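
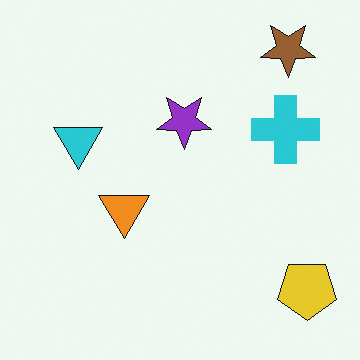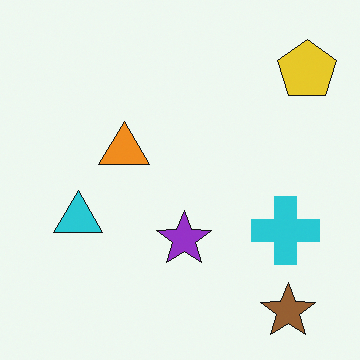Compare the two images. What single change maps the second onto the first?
The image was flipped vertically (top ↔ bottom).

The brown star is in the bottom-right of the second image and the top-right of the first — shapes on opposite sides of the horizontal midline have swapped in a mirror flip.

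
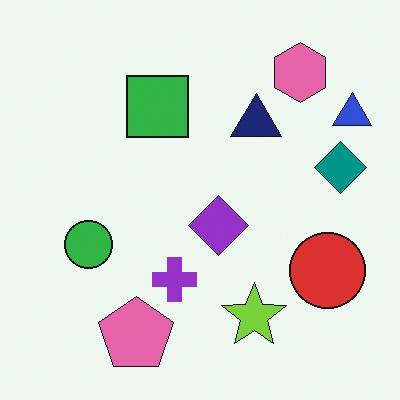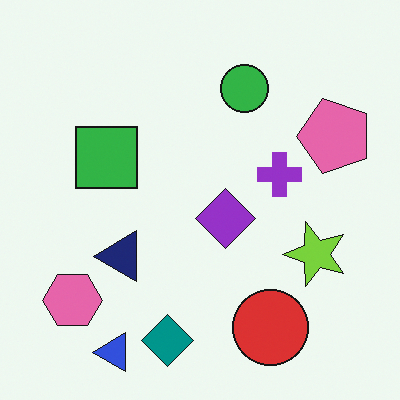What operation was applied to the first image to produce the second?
It was transposed (reflected across the top-left ↔ bottom-right diagonal).

Shapes have swapped their row and column positions — what was in the top-right is now in the bottom-left — a diagonal reflection.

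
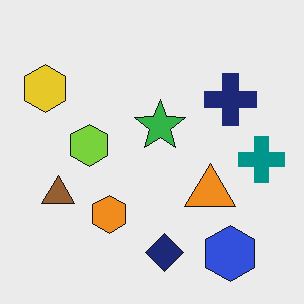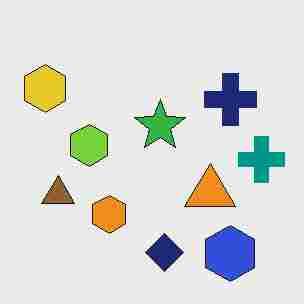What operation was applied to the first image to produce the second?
Heavily JPEG-compressed with obvious blocking artifacts.

Blocky 8×8 compression artifacts appear around shape edges and the flat background shows ringing — characteristic JPEG degradation.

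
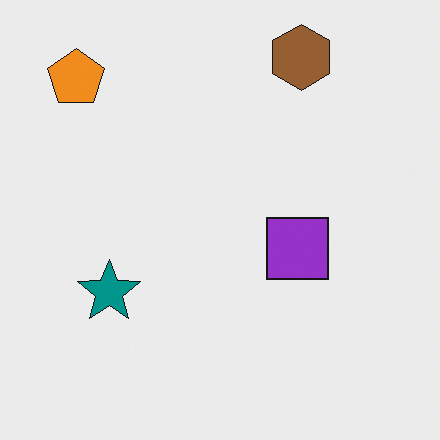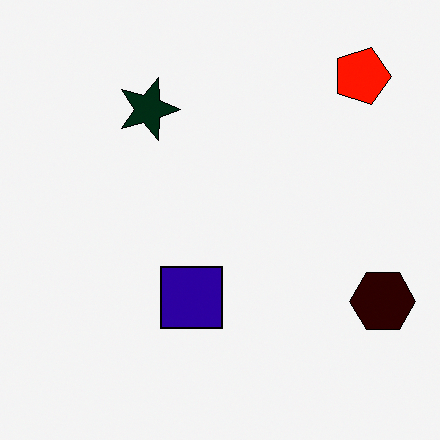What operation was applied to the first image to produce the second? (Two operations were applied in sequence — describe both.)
The transformation is: rotated 90° clockwise, then given much higher contrast.

The orange pentagon sits in the top-left of the first image and the top-right of the second — consistent with a whole-image 90° clockwise rotation. Tones are pushed away from mid-grey across the whole image — a global contrast change.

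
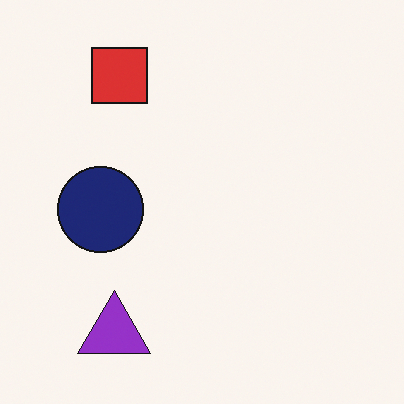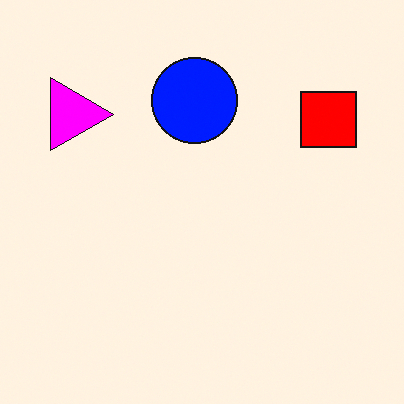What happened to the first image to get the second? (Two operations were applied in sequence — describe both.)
This is the original image heavily oversaturated, then rotated 90° clockwise.

All colors are more vivid — a global saturation change. The purple triangle sits in the bottom-left of the first image and the top-left of the second — consistent with a whole-image 90° clockwise rotation.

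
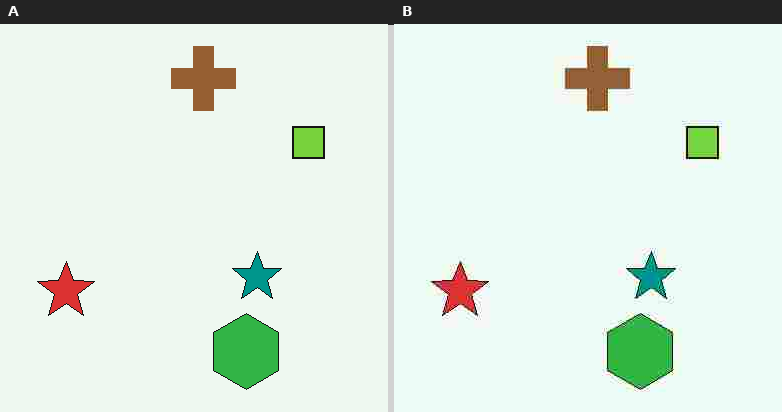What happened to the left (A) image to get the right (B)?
The right (B) image is the left (A) degraded with heavy JPEG compression.

Blocky 8×8 compression artifacts appear around shape edges and the flat background shows ringing — characteristic JPEG degradation.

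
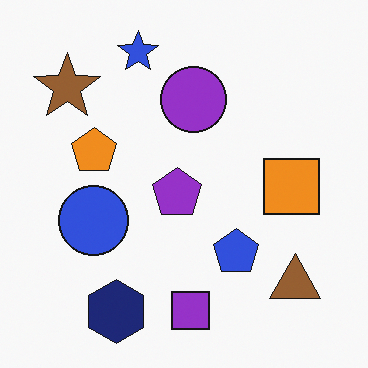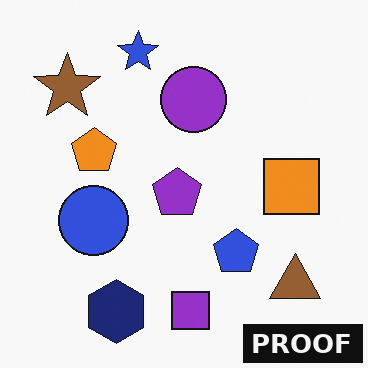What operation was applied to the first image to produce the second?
It was watermarked with the text "PROOF" in the lower-right corner.

A dark label reading "PROOF" appears in the lower-right corner.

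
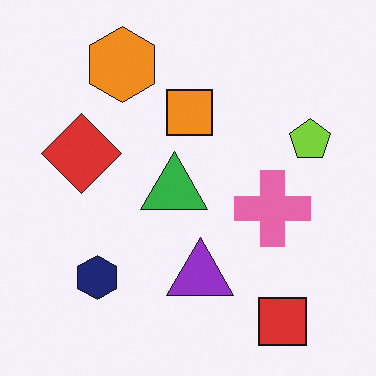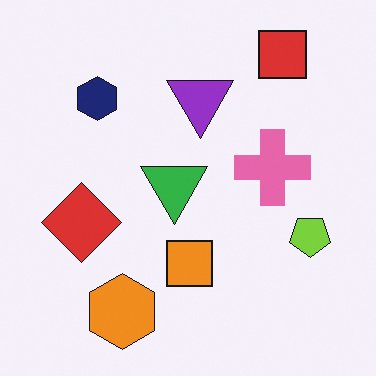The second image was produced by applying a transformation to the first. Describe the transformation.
This is the original image flipped vertically (top ↔ bottom).

The red square is in the bottom-right of the first image and the top-right of the second — shapes on opposite sides of the horizontal midline have swapped in a mirror flip.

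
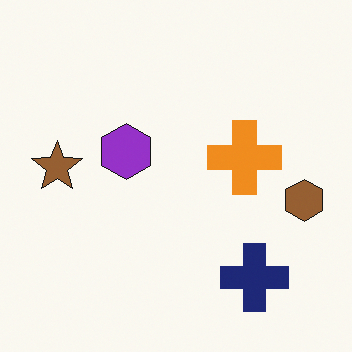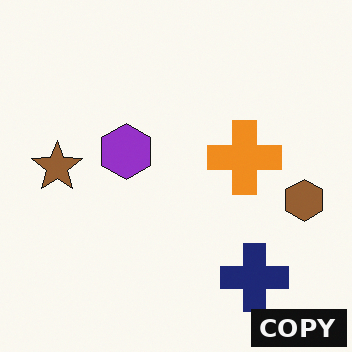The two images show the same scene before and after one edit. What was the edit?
It was watermarked with the text "COPY" in the lower-right corner.

A dark label reading "COPY" appears in the lower-right corner.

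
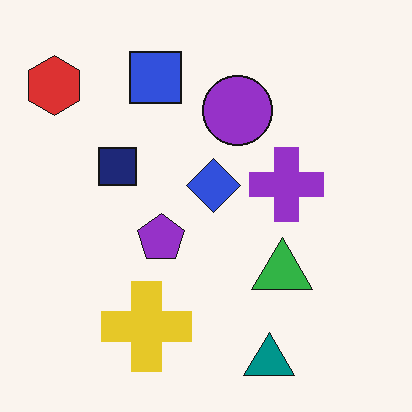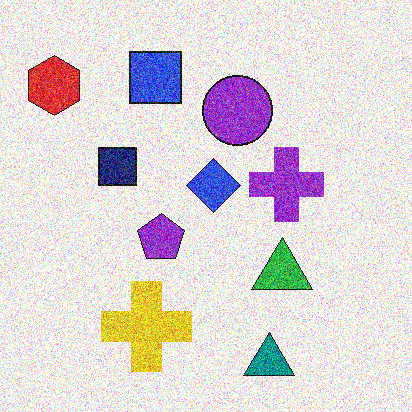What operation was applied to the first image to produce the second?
Degraded with a thick layer of grain.

Random speckle covers the whole image, including the flat background.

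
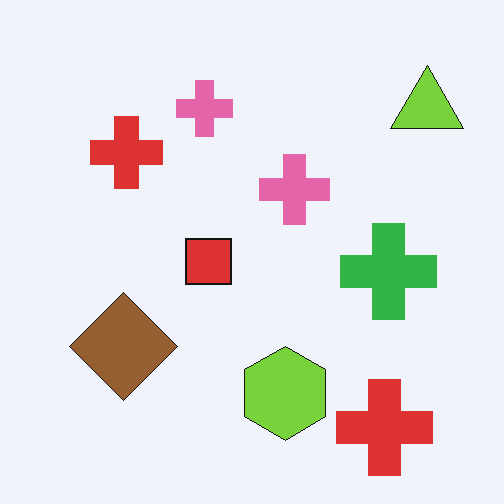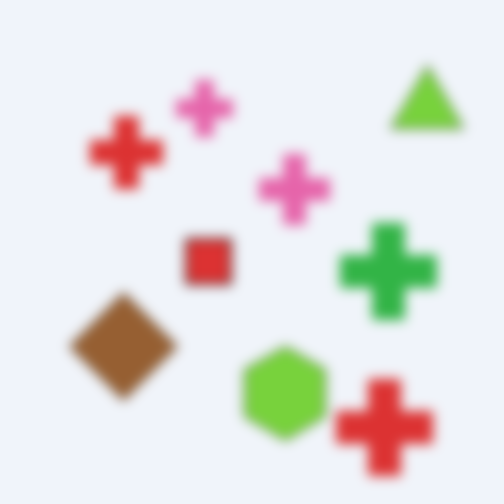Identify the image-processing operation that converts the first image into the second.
The second image is the first strongly gaussian-blurred.

Shape edges and outlines are uniformly softened across the whole image.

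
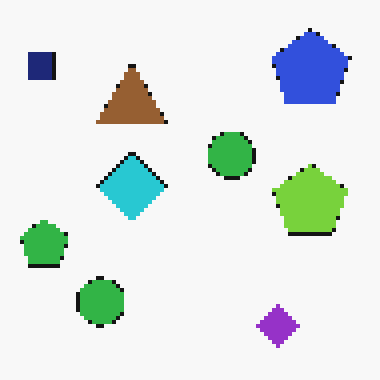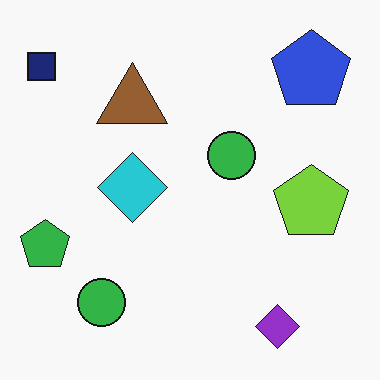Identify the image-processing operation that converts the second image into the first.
The first image is the second mildly pixelated.

Shapes are reduced to large square blocks; fine edges and outlines are lost — a downscale-then-upscale (mosaic) effect.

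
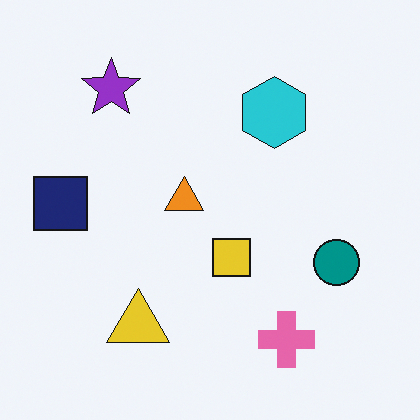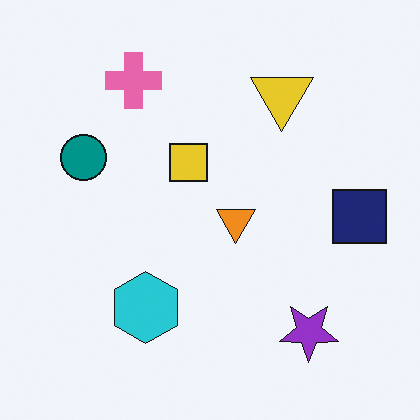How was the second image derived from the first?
The transformation is: rotated 180°.

The purple star sits in the top-left of the first image and the bottom-right of the second — consistent with a whole-image 180° rotation.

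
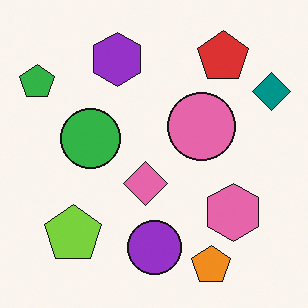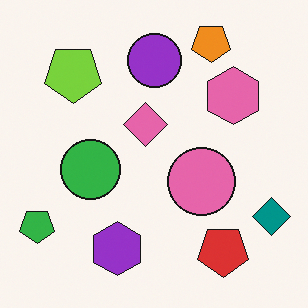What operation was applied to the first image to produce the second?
Flipped vertically (top ↔ bottom).

The orange pentagon is in the bottom-right of the first image and the top-right of the second — shapes on opposite sides of the horizontal midline have swapped in a mirror flip.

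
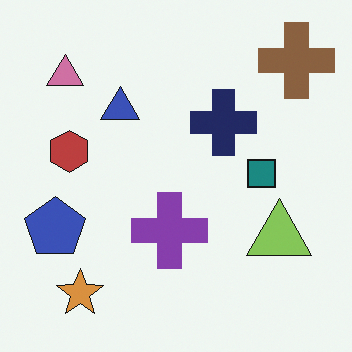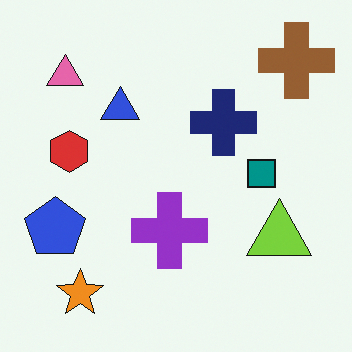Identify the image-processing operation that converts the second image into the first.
The transformation is: slightly desaturated.

All colors are more muted and greyish — a global saturation change.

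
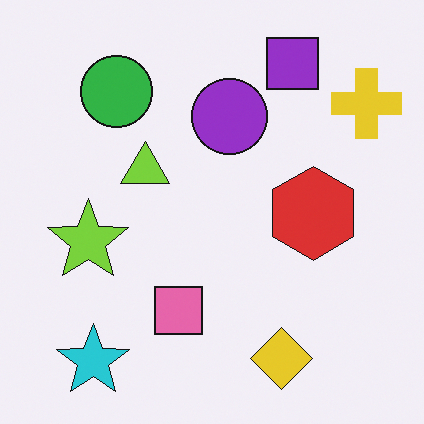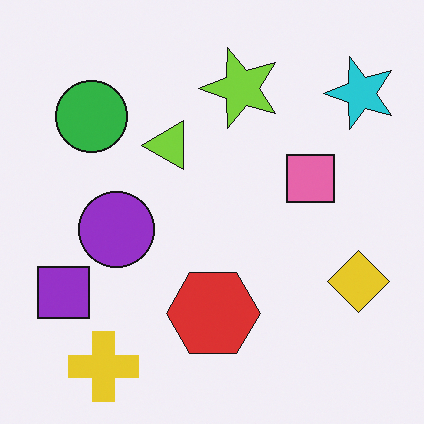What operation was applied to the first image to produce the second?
The image was transposed (reflected across the top-left ↔ bottom-right diagonal).

Shapes have swapped their row and column positions — what was in the top-right is now in the bottom-left — a diagonal reflection.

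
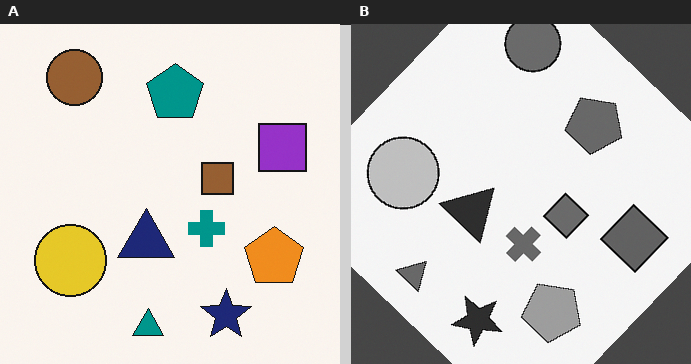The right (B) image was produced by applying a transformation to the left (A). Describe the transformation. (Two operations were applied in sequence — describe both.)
The transformation is: converted to grayscale, then rotated clockwise by a large amount — several tens of degrees.

All color is removed — every shape is now a shade of grey. Every shape is tilted by the same angle and the image corners show triangular fill wedges — a whole-image rotation by a non-right angle.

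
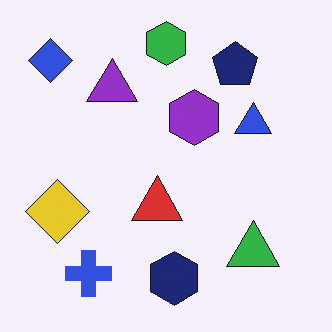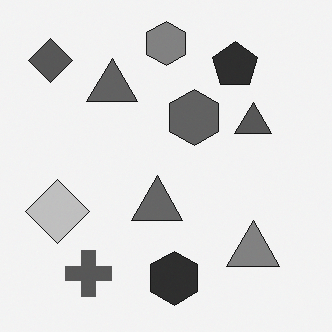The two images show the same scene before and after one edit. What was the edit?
The image was converted to grayscale.

All color is removed — every shape is now a shade of grey.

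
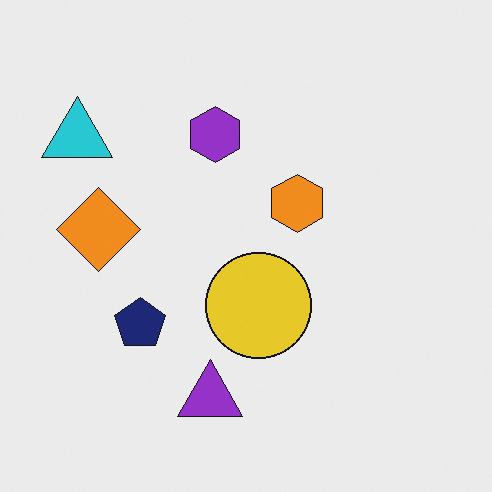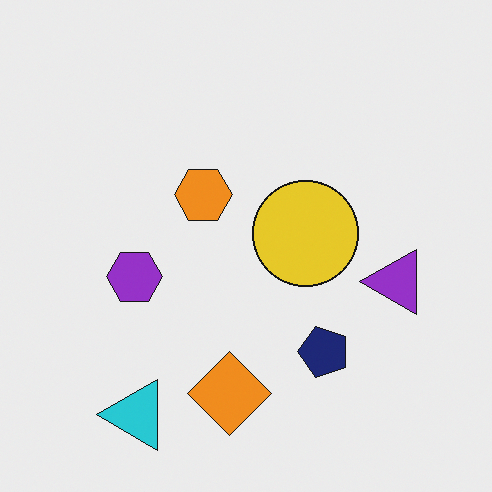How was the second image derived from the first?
Rotated 90° counter-clockwise.

The cyan triangle sits in the top-left of the first image and the bottom-left of the second — consistent with a whole-image 90° counter-clockwise rotation.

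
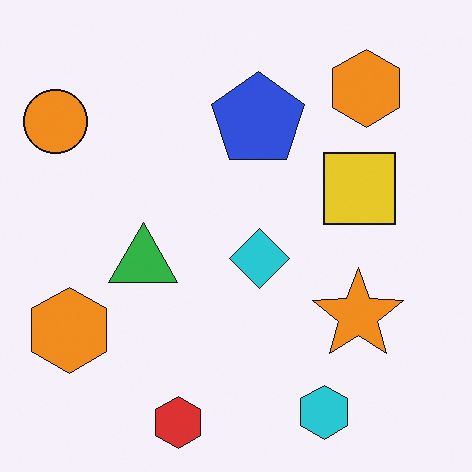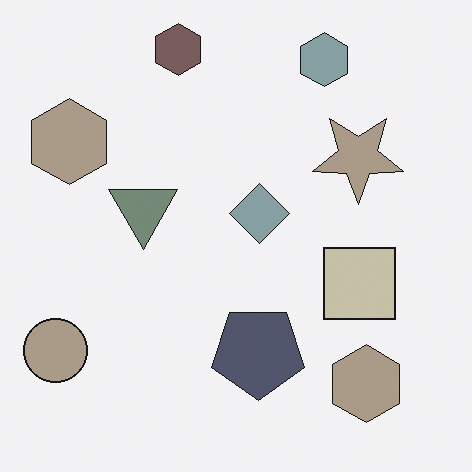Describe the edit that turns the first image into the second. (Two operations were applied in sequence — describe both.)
The transformation is: flipped vertically (top ↔ bottom), then made much more muted (saturation change).

The red hexagon is in the bottom of the first image and the top of the second — shapes on opposite sides of the horizontal midline have swapped in a mirror flip. All colors are more muted and greyish — a global saturation change.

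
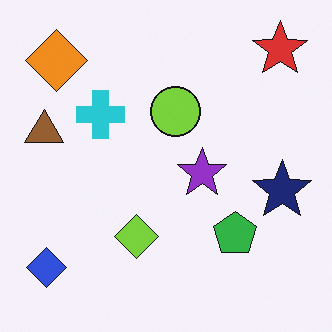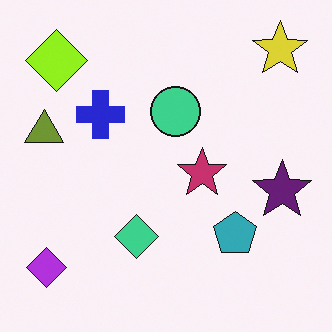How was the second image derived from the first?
The transformation is: hue-shifted by a small amount.

Every shape's color has rotated by the same amount around the hue wheel — a uniform hue shift.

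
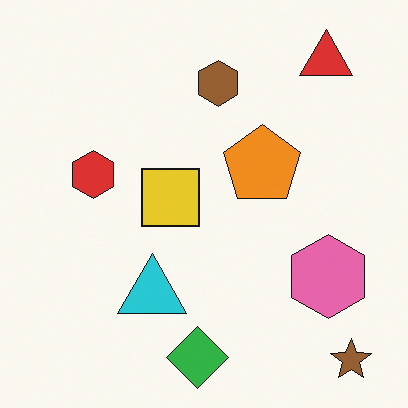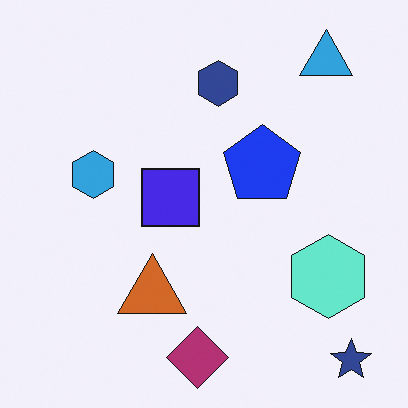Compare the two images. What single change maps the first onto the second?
This is the original image hue-shifted by a large amount.

Every shape's color has rotated by the same amount around the hue wheel — a uniform hue shift.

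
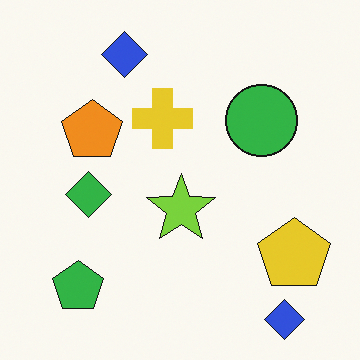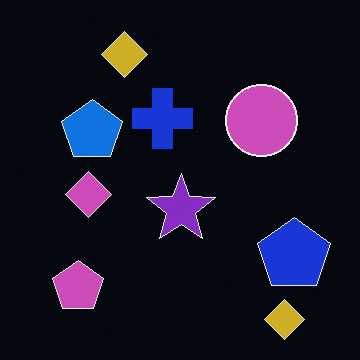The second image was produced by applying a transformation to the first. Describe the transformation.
The image was color-inverted (negative).

The light background has become dark and every shape's color is its complement — a photographic negative.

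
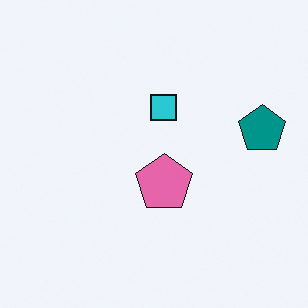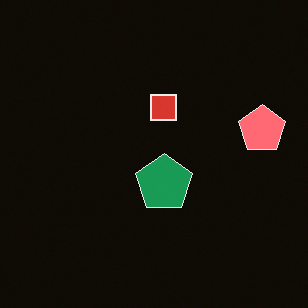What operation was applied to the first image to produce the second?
This is the original image color-inverted (negative).

The light background has become dark and every shape's color is its complement — a photographic negative.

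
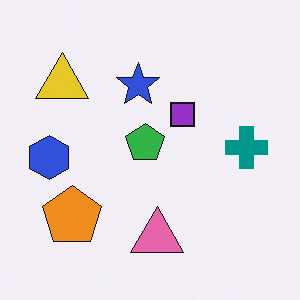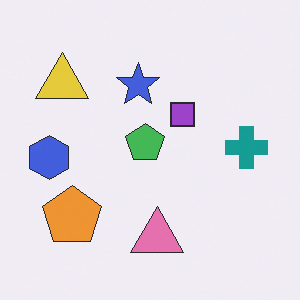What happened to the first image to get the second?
The transformation is: given slightly reduced contrast.

Tones are pushed toward mid-grey across the whole image — a global contrast change.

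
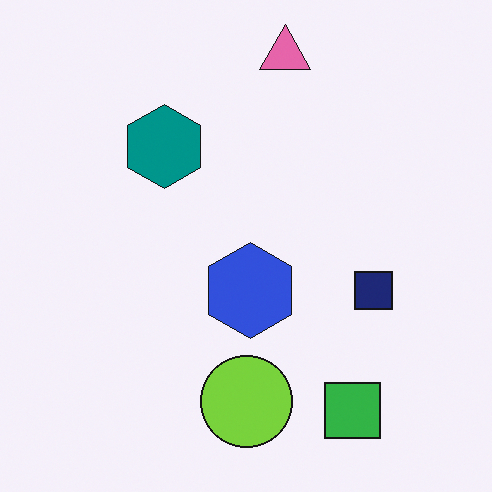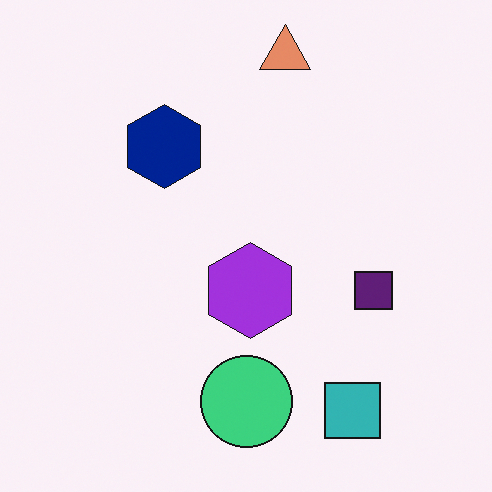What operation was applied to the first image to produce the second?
Hue-shifted slightly.

Every shape's color has rotated by the same amount around the hue wheel — a uniform hue shift.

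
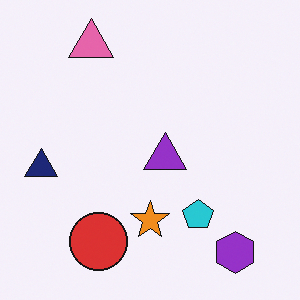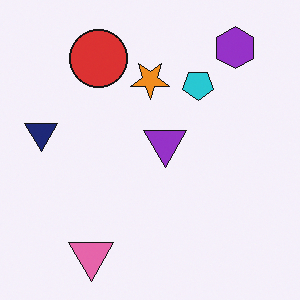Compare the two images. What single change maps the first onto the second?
The transformation is: flipped vertically (top ↔ bottom).

The pink triangle is in the top-left of the first image and the bottom-left of the second — shapes on opposite sides of the horizontal midline have swapped in a mirror flip.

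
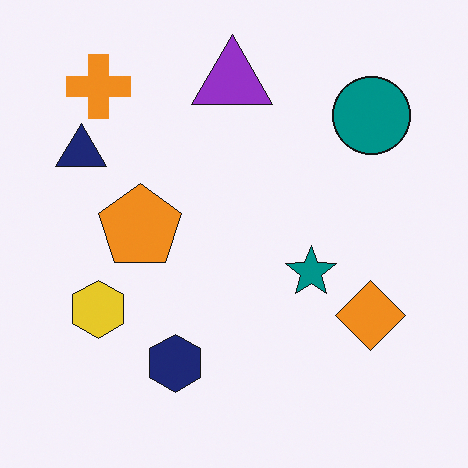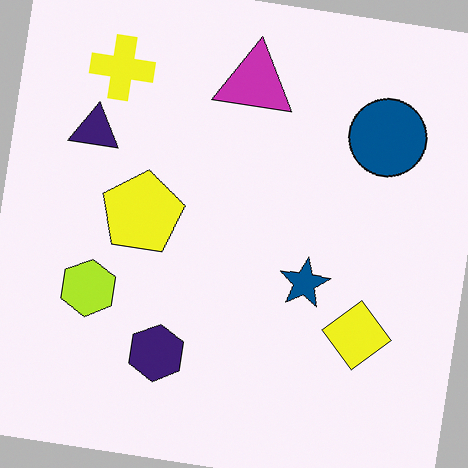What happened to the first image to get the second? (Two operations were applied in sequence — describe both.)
Hue-shifted slightly, then rotated clockwise by a small amount.

Every shape's color has rotated by the same amount around the hue wheel — a uniform hue shift. Every shape is tilted by the same angle and the image corners show triangular fill wedges — a whole-image rotation by a non-right angle.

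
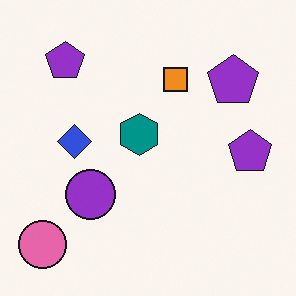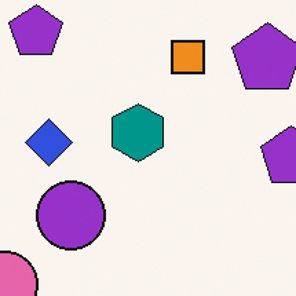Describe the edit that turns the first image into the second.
Cropped to a modestly smaller region and rescaled.

The visible shapes are larger and the field of view is narrower; shapes near the original edges may be partly or wholly outside the frame — a crop-and-rescale.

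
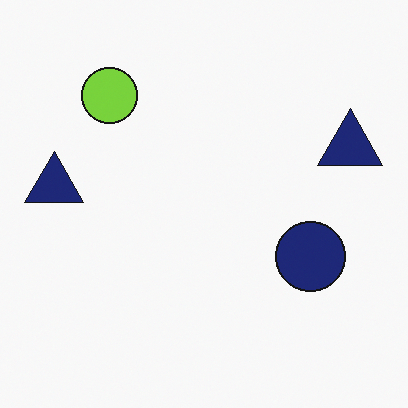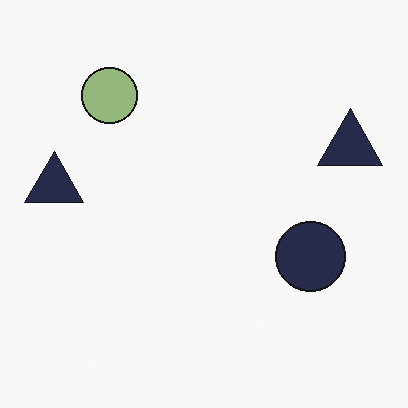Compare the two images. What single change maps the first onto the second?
This is the original image made much more muted (saturation change).

All colors are more muted and greyish — a global saturation change.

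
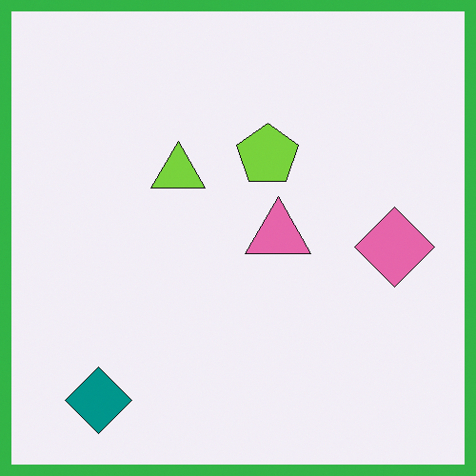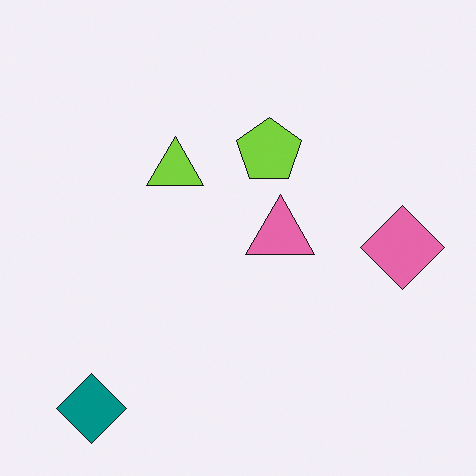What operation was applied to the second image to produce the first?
The first image is the second framed with a green border.

A solid green frame runs around the edge of the first image, with the content slightly shrunk inside it.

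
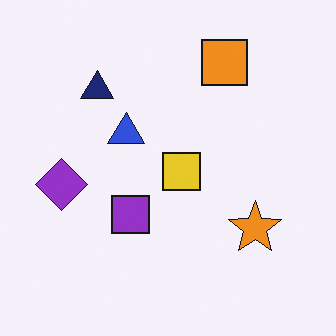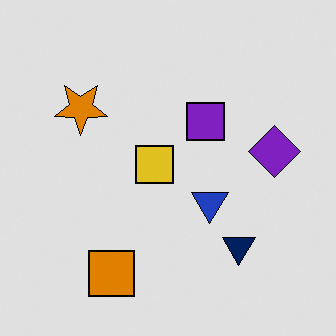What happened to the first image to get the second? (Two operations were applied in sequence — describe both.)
The transformation is: moderately posterized, then rotated 180°.

Each flat color has snapped to a coarser quantized level — most visibly, the near-white background has dropped to a flat grey. The orange square sits in the top of the first image and the bottom-left of the second — consistent with a whole-image 180° rotation.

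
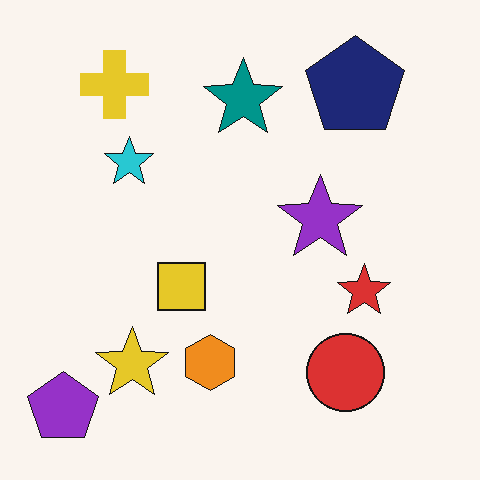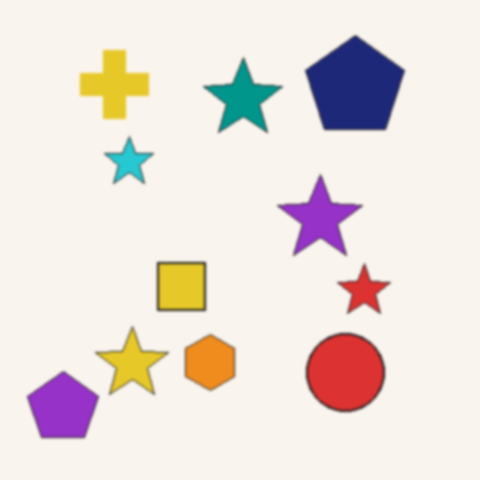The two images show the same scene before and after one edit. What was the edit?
The image was slightly softened.

Shape edges and outlines are uniformly softened across the whole image.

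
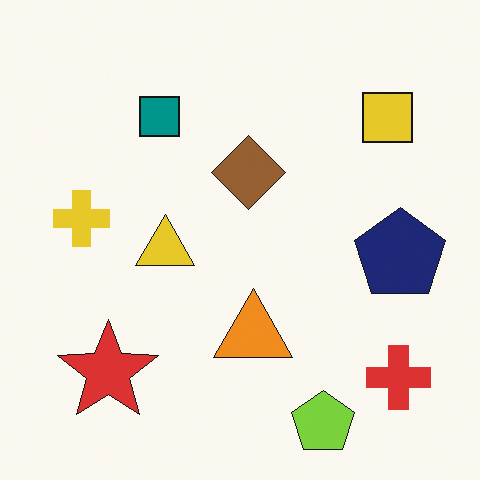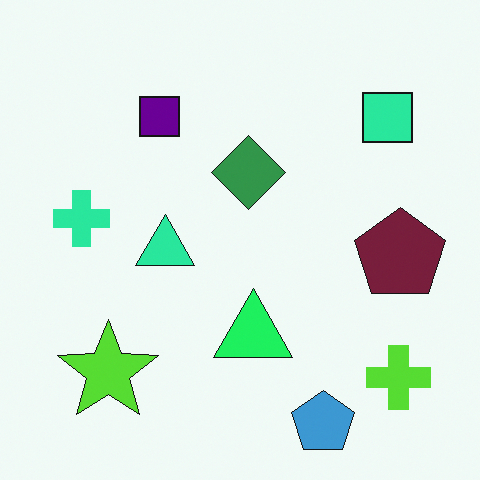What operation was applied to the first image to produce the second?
The image was hue-shifted by a moderate amount.

Every shape's color has rotated by the same amount around the hue wheel — a uniform hue shift.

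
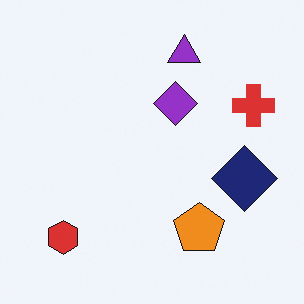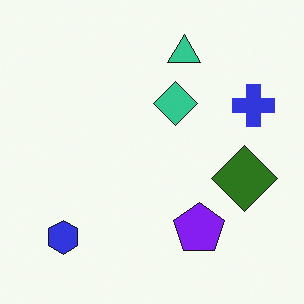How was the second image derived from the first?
The second image is the first hue-shifted by a large amount.

Every shape's color has rotated by the same amount around the hue wheel — a uniform hue shift.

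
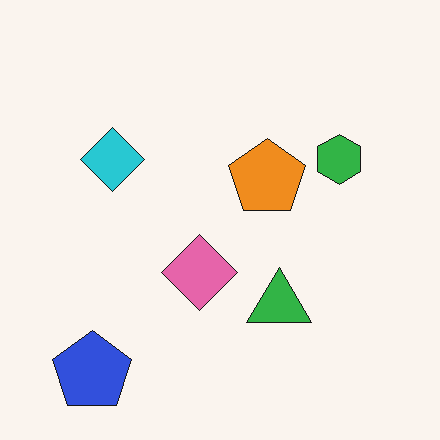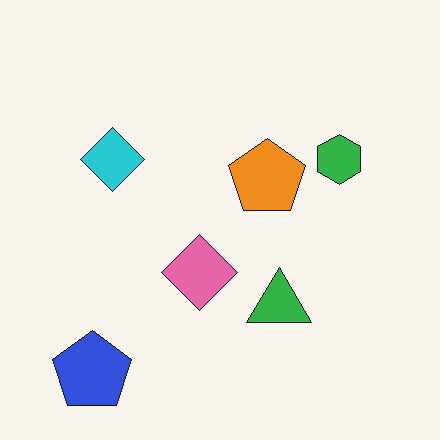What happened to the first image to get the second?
The image was given moderate JPEG compression.

Blocky 8×8 compression artifacts appear around shape edges and the flat background shows ringing — characteristic JPEG degradation.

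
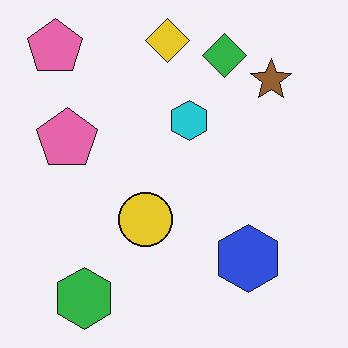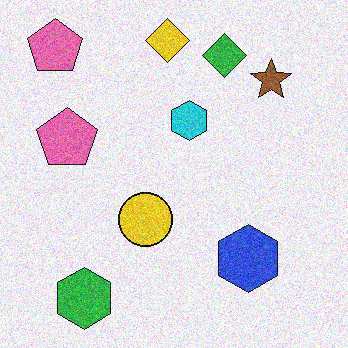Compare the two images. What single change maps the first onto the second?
The transformation is: degraded with visible gaussian noise.

Random speckle covers the whole image, including the flat background.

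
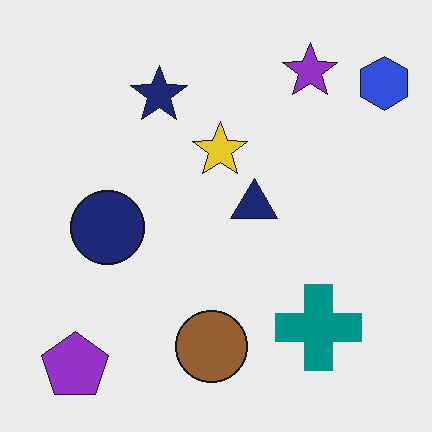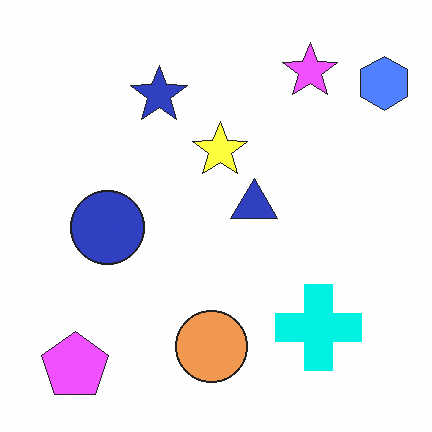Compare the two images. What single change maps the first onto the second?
Noticeably brightened.

Every pixel — background and shapes alike — is uniformly brightened.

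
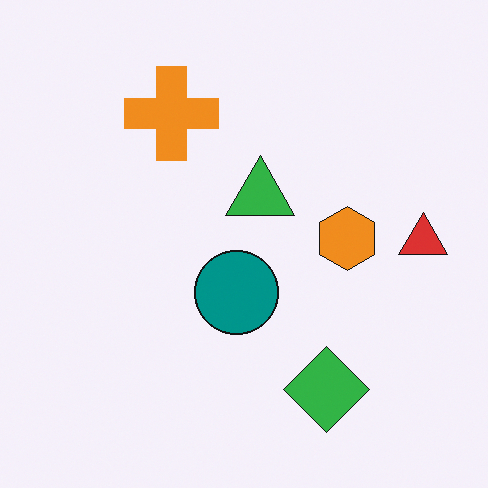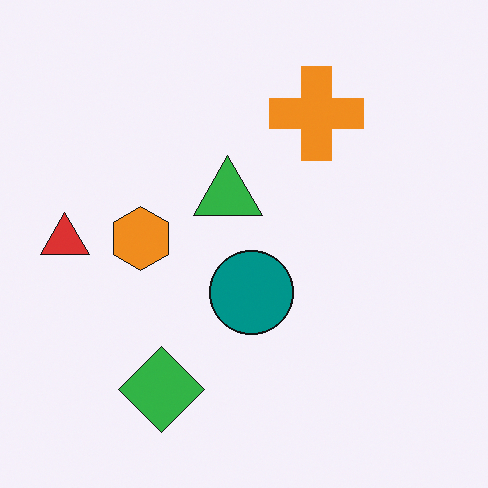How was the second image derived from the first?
The image was flipped horizontally (left ↔ right).

The red triangle is in the right of the first image and the left of the second — shapes on opposite sides of the vertical midline have swapped in a mirror flip.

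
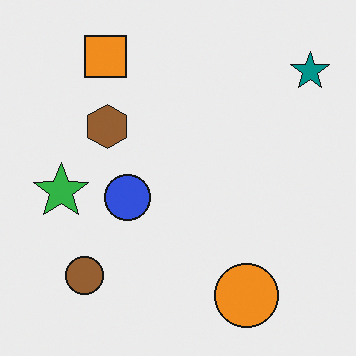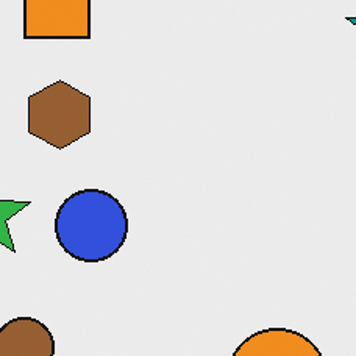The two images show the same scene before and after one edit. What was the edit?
The second image is the first cropped slightly and scaled back up.

The visible shapes are larger and the field of view is narrower; shapes near the original edges may be partly or wholly outside the frame — a crop-and-rescale.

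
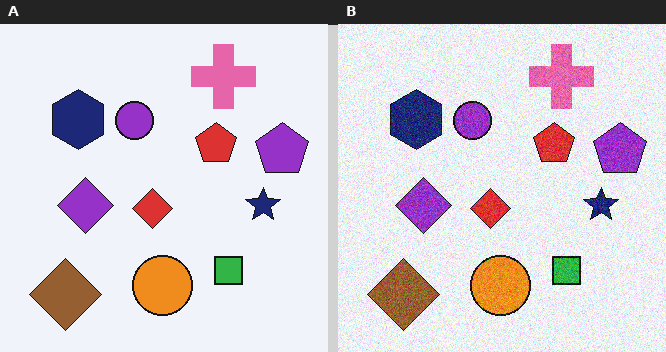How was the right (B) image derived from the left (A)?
Degraded with visible gaussian noise.

Random speckle covers the whole image, including the flat background.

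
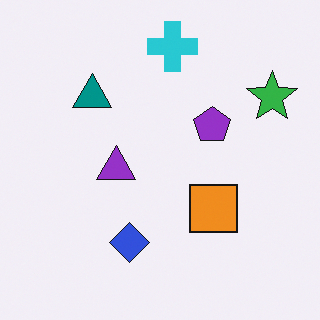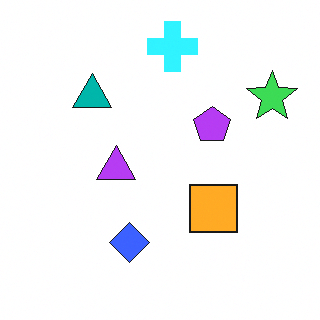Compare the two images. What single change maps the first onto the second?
The second image is the first slightly brightened.

Every pixel — background and shapes alike — is uniformly brightened.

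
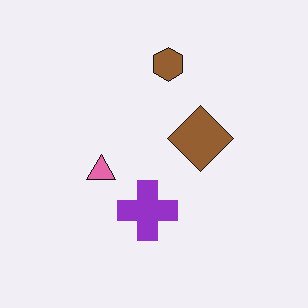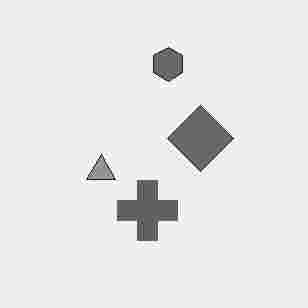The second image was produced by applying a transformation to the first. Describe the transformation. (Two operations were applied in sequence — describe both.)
This is the original image converted to grayscale, then degraded with heavy JPEG compression.

All color is removed — every shape is now a shade of grey. Blocky 8×8 compression artifacts appear around shape edges and the flat background shows ringing — characteristic JPEG degradation.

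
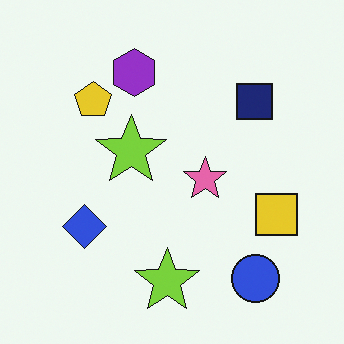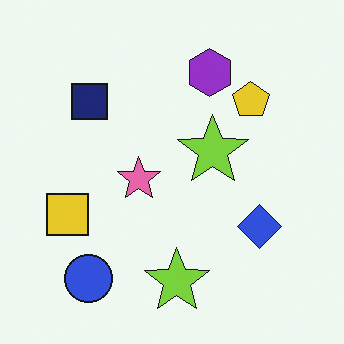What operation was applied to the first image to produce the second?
This is the original image flipped horizontally (left ↔ right).

The yellow square is in the right of the first image and the left of the second — shapes on opposite sides of the vertical midline have swapped in a mirror flip.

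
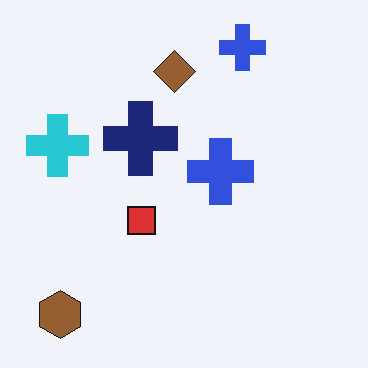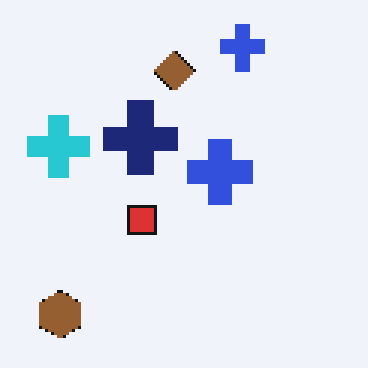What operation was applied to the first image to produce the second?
It was mildly pixelated.

Shapes are reduced to large square blocks; fine edges and outlines are lost — a downscale-then-upscale (mosaic) effect.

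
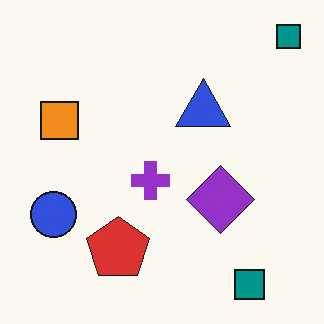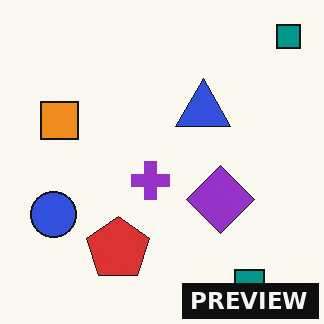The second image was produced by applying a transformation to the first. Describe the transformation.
The image was watermarked with the text "PREVIEW" in the lower-right corner.

A dark label reading "PREVIEW" appears in the lower-right corner.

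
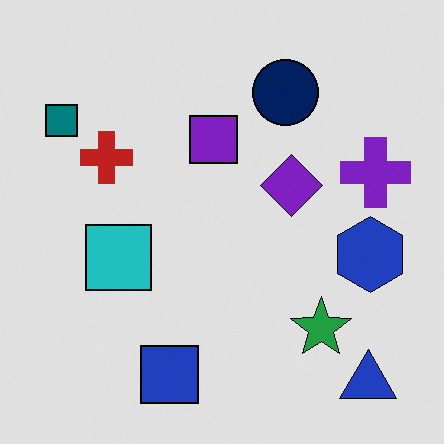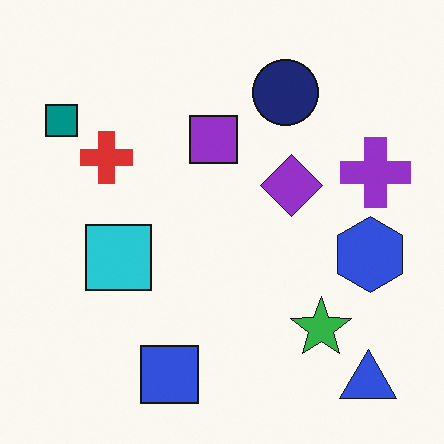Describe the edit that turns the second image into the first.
The image was posterized to a reduced palette.

Each flat color has snapped to a coarser quantized level — most visibly, the near-white background has dropped to a flat grey.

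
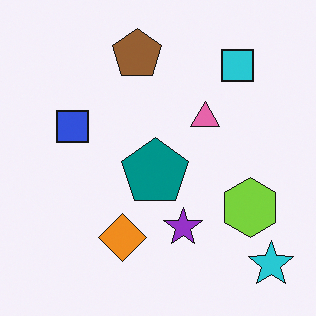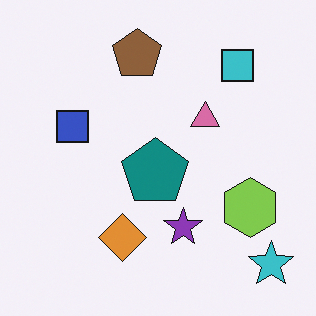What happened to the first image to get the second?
It was slightly desaturated.

All colors are more muted and greyish — a global saturation change.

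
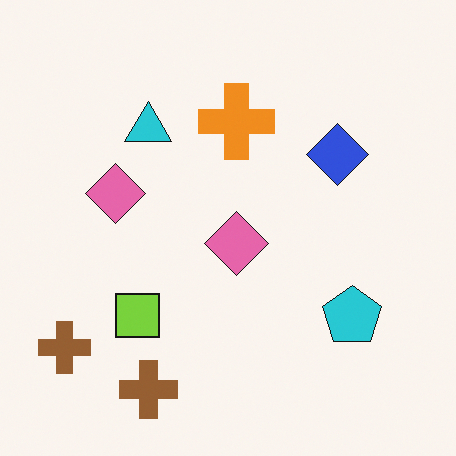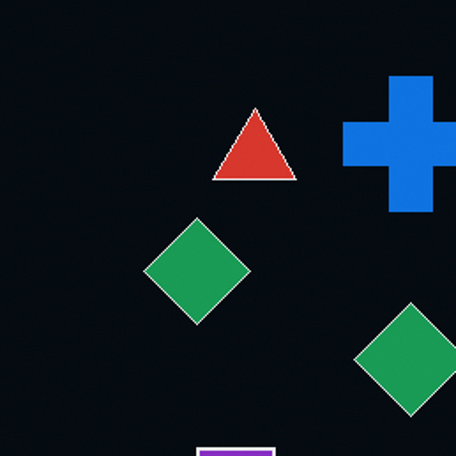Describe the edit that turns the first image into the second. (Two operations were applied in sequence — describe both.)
The second image is the first cropped tightly and scaled back up, then color-inverted (negative).

The visible shapes are larger and the field of view is narrower; shapes near the original edges may be partly or wholly outside the frame — a crop-and-rescale. The light background has become dark and every shape's color is its complement — a photographic negative.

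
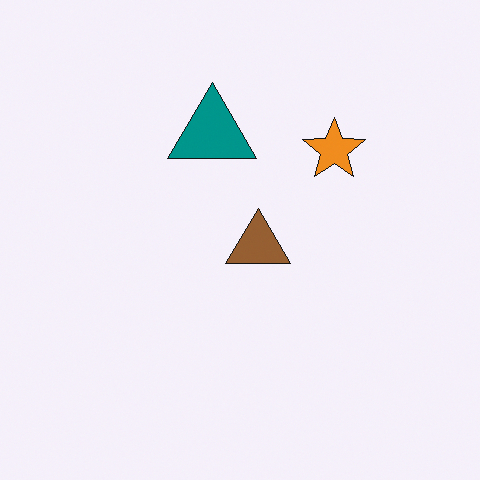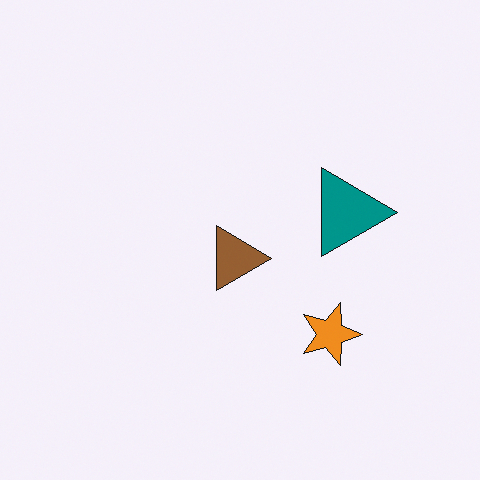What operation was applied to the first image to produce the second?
This is the original image rotated 90° clockwise.

The orange star sits in the top-right of the first image and the bottom-right of the second — consistent with a whole-image 90° clockwise rotation.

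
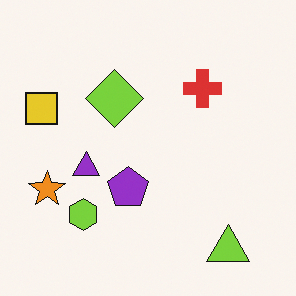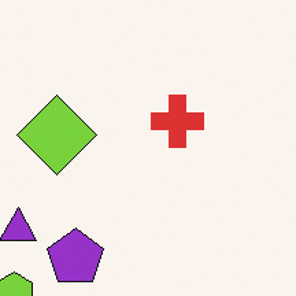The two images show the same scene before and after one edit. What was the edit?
The transformation is: cropped to a modestly smaller region and rescaled.

The visible shapes are larger and the field of view is narrower; shapes near the original edges may be partly or wholly outside the frame — a crop-and-rescale.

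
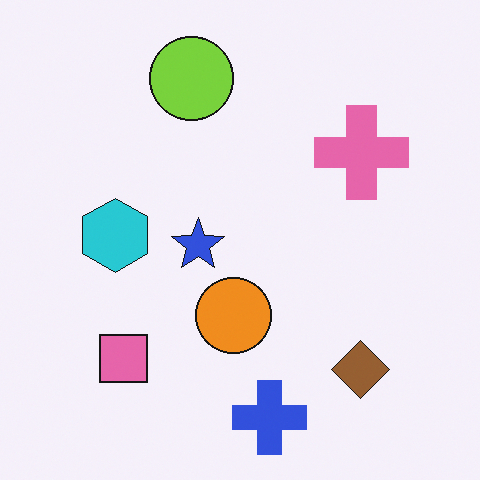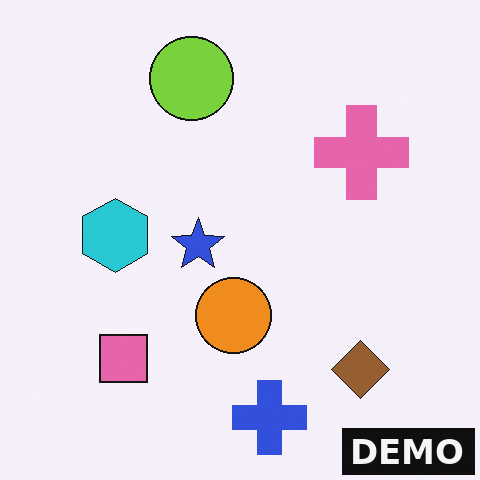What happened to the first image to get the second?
This is the original image watermarked with the text "DEMO" in the lower-right corner.

A dark label reading "DEMO" appears in the lower-right corner.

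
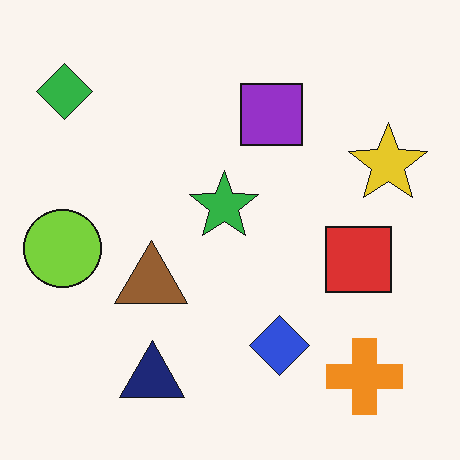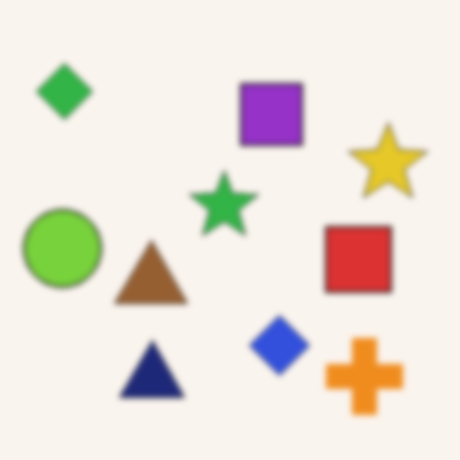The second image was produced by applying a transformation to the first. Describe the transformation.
Moderately blurred.

Shape edges and outlines are uniformly softened across the whole image.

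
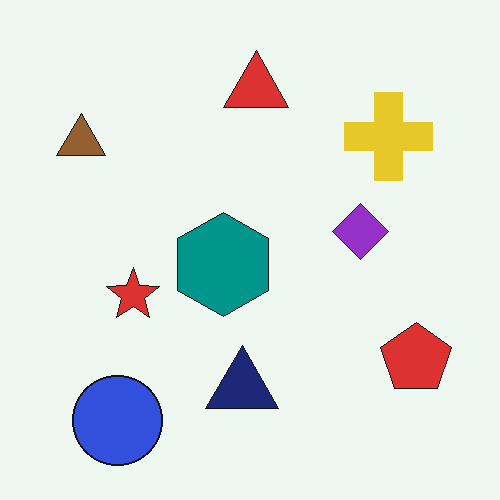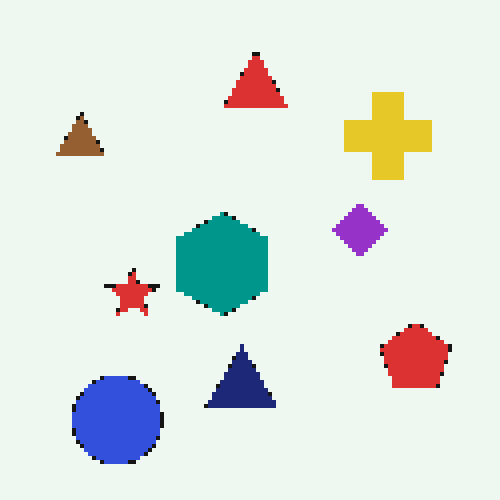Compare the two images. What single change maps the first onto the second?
This is the original image lightly pixelated (a mild mosaic effect).

Shapes are reduced to large square blocks; fine edges and outlines are lost — a downscale-then-upscale (mosaic) effect.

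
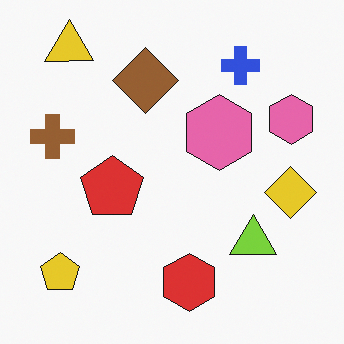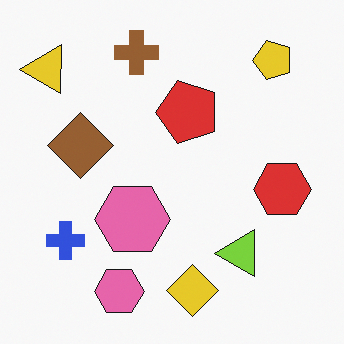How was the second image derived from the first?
It was transposed (reflected across the top-left ↔ bottom-right diagonal).

Shapes have swapped their row and column positions — what was in the top-right is now in the bottom-left — a diagonal reflection.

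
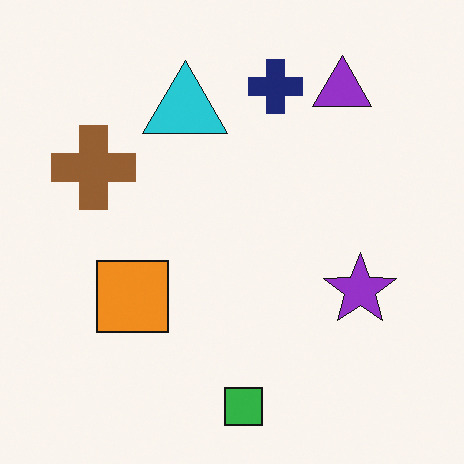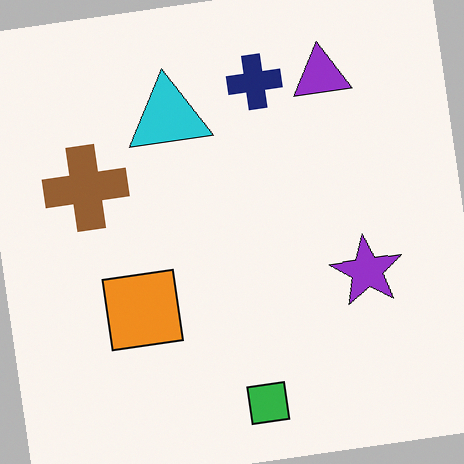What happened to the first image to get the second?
This is the original image rotated counter-clockwise by a slight angle.

Every shape is tilted by the same angle and the image corners show triangular fill wedges — a whole-image rotation by a non-right angle.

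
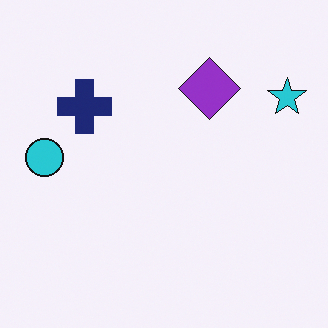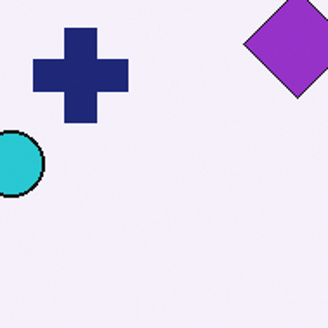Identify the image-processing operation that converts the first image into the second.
The second image is the first cropped tightly and scaled back up.

The visible shapes are larger and the field of view is narrower; shapes near the original edges may be partly or wholly outside the frame — a crop-and-rescale.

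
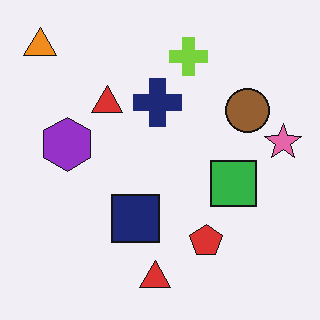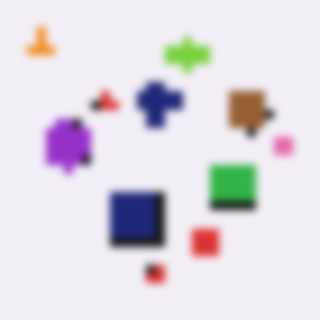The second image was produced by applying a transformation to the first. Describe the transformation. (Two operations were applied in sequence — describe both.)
It was heavily pixelated into large blocks, then moderately blurred.

Shapes are reduced to large square blocks; fine edges and outlines are lost — a downscale-then-upscale (mosaic) effect. Shape edges and outlines are uniformly softened across the whole image.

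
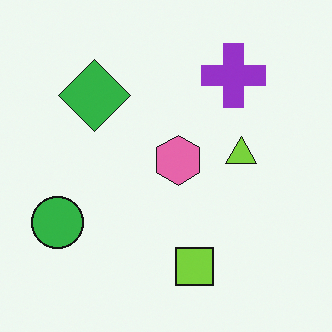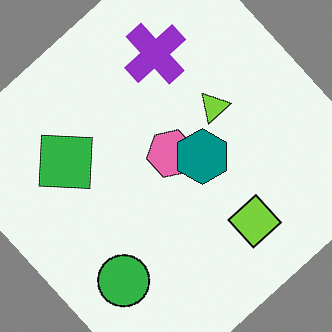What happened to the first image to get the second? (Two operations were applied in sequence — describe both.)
The image was rotated counter-clockwise by a large amount — several tens of degrees, then overlaid with an additional teal hexagon.

Every shape is tilted by the same angle and the image corners show triangular fill wedges — a whole-image rotation by a non-right angle. A teal hexagon appears in the second image that is absent from the first.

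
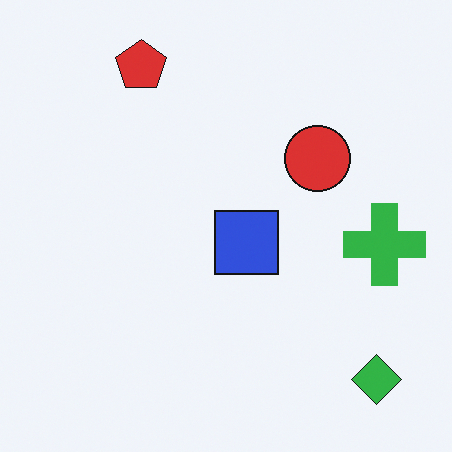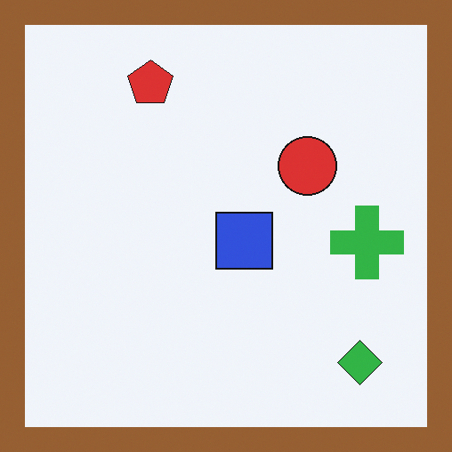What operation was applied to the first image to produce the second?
It was framed with a brown border.

A solid brown frame runs around the edge of the second image, with the content slightly shrunk inside it.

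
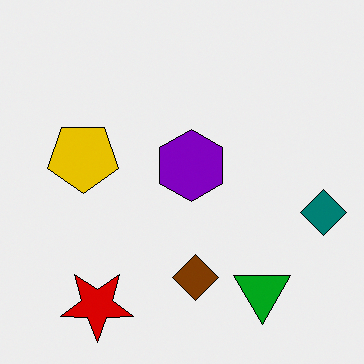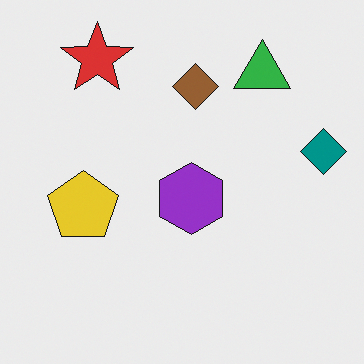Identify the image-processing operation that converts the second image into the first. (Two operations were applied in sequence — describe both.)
The image was flipped vertically (top ↔ bottom), then given slightly increased contrast.

The red star is in the top-left of the second image and the bottom-left of the first — shapes on opposite sides of the horizontal midline have swapped in a mirror flip. Tones are pushed away from mid-grey across the whole image — a global contrast change.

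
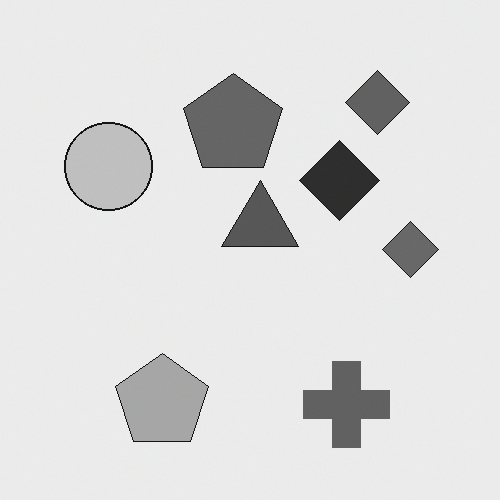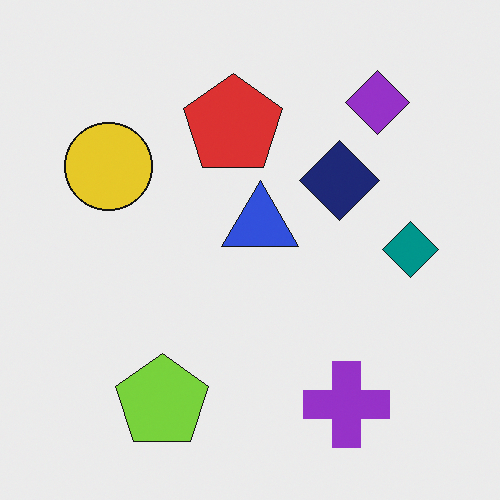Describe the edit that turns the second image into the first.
It was converted to grayscale.

All color is removed — every shape is now a shade of grey.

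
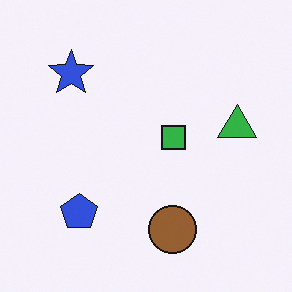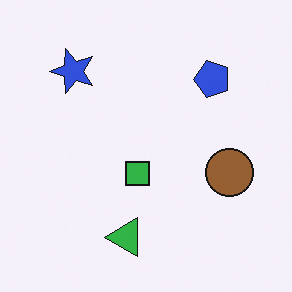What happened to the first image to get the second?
The image was transposed (reflected across the top-left ↔ bottom-right diagonal).

Shapes have swapped their row and column positions — what was in the top-right is now in the bottom-left — a diagonal reflection.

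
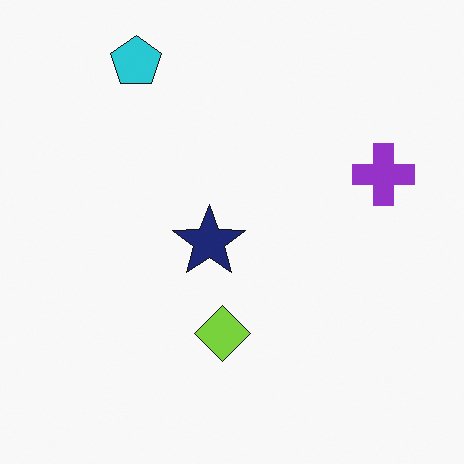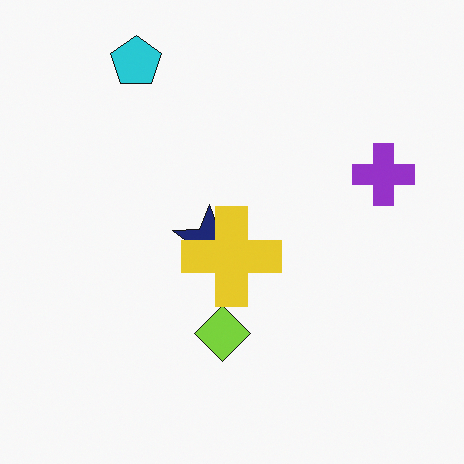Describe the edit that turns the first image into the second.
This is the original image overlaid with an additional yellow cross.

A yellow cross appears in the second image that is absent from the first.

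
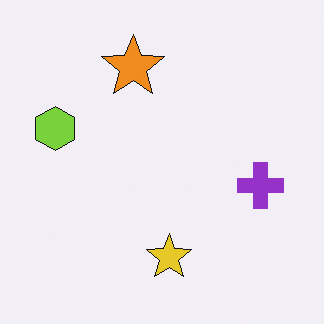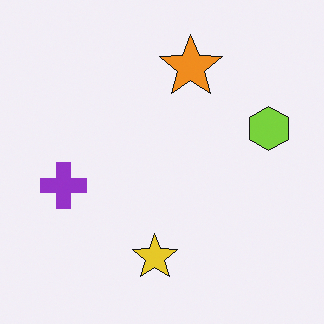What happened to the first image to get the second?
The image was flipped horizontally (left ↔ right).

The lime hexagon is in the left of the first image and the right of the second — shapes on opposite sides of the vertical midline have swapped in a mirror flip.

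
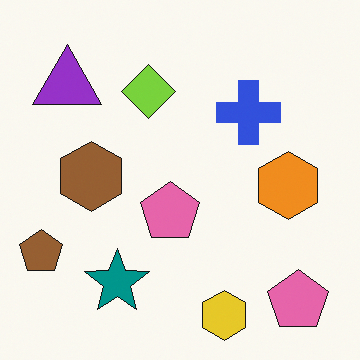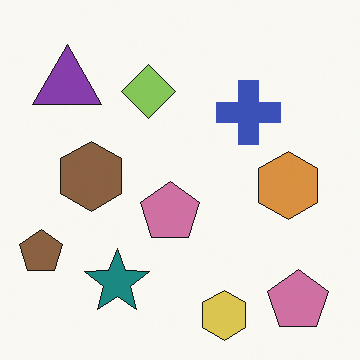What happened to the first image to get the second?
The transformation is: slightly desaturated.

All colors are more muted and greyish — a global saturation change.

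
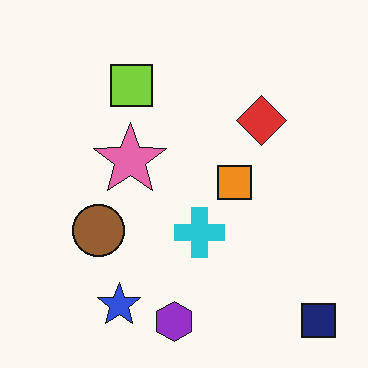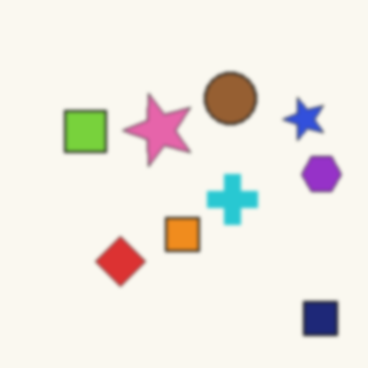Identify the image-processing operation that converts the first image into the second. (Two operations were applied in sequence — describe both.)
The image was transposed (reflected across the top-left ↔ bottom-right diagonal), then lightly blurred.

Shapes have swapped their row and column positions — what was in the top-right is now in the bottom-left — a diagonal reflection. Shape edges and outlines are uniformly softened across the whole image.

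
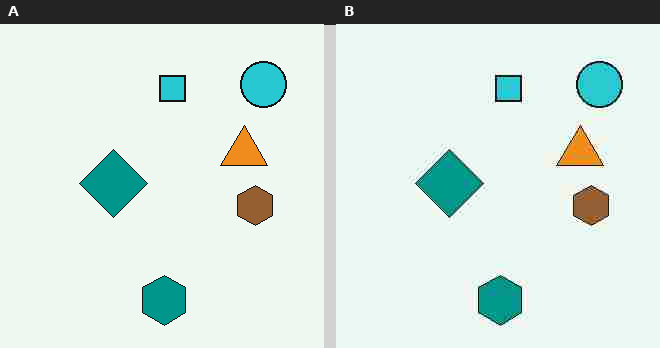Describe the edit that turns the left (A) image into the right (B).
The transformation is: degraded with heavy JPEG compression.

Blocky 8×8 compression artifacts appear around shape edges and the flat background shows ringing — characteristic JPEG degradation.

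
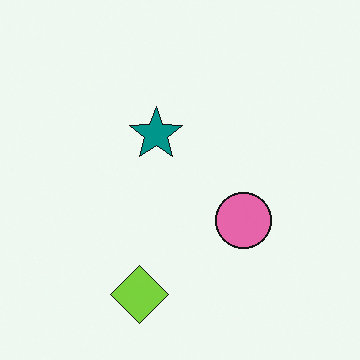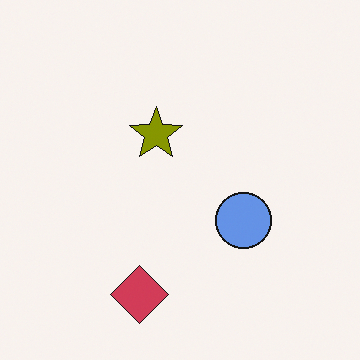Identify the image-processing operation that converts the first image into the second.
The second image is the first hue-shifted by a large amount.

Every shape's color has rotated by the same amount around the hue wheel — a uniform hue shift.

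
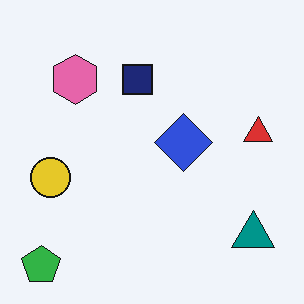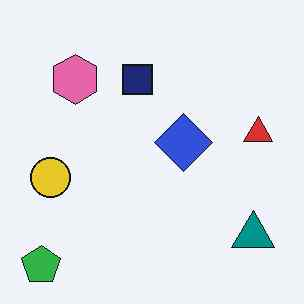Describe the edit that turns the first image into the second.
It was JPEG-compressed with visible artifacts.

Blocky 8×8 compression artifacts appear around shape edges and the flat background shows ringing — characteristic JPEG degradation.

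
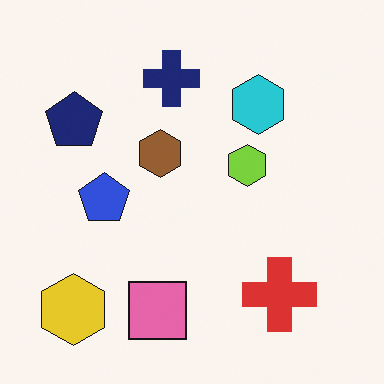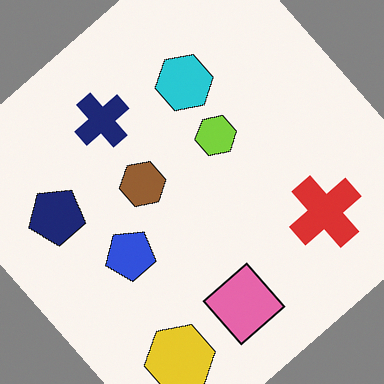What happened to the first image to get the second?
Rotated counter-clockwise by a large amount — several tens of degrees.

Every shape is tilted by the same angle and the image corners show triangular fill wedges — a whole-image rotation by a non-right angle.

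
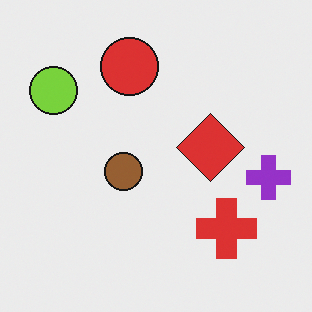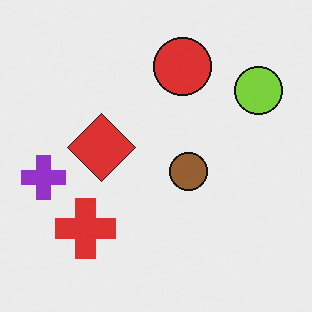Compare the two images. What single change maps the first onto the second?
It was flipped horizontally (left ↔ right).

The purple cross is in the right of the first image and the left of the second — shapes on opposite sides of the vertical midline have swapped in a mirror flip.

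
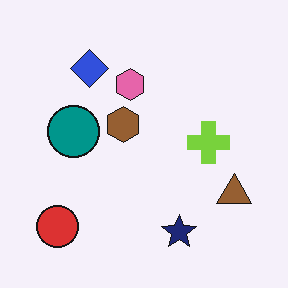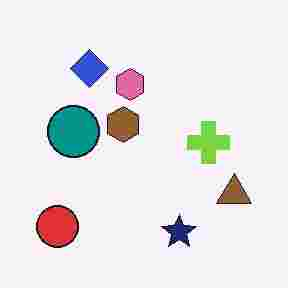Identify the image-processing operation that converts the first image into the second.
The transformation is: degraded with heavy JPEG compression.

Blocky 8×8 compression artifacts appear around shape edges and the flat background shows ringing — characteristic JPEG degradation.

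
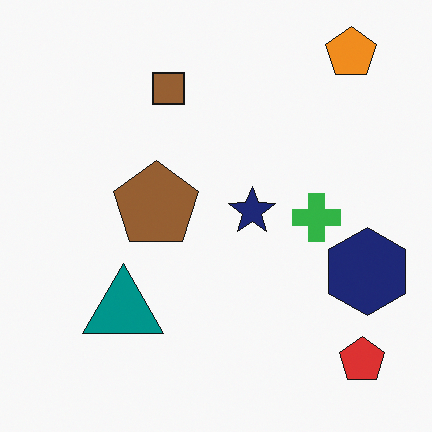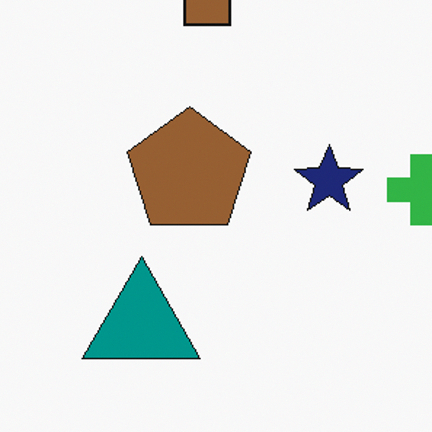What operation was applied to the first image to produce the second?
This is the original image cropped to a modestly smaller region and rescaled.

The visible shapes are larger and the field of view is narrower; shapes near the original edges may be partly or wholly outside the frame — a crop-and-rescale.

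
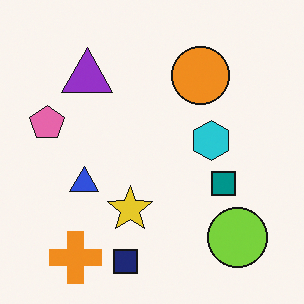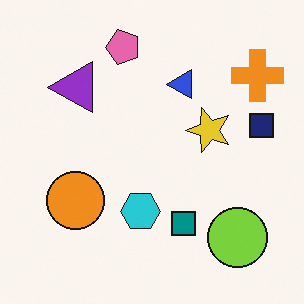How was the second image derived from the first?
The second image is the first transposed (reflected across the top-left ↔ bottom-right diagonal).

Shapes have swapped their row and column positions — what was in the top-right is now in the bottom-left — a diagonal reflection.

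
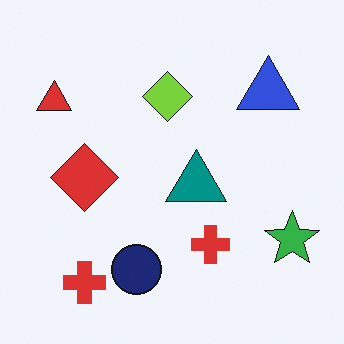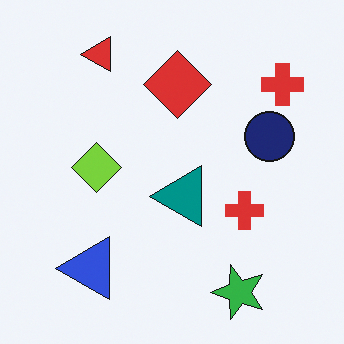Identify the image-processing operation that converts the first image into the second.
It was transposed (reflected across the top-left ↔ bottom-right diagonal).

Shapes have swapped their row and column positions — what was in the top-right is now in the bottom-left — a diagonal reflection.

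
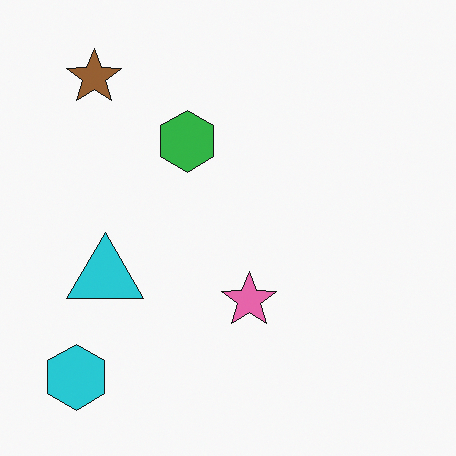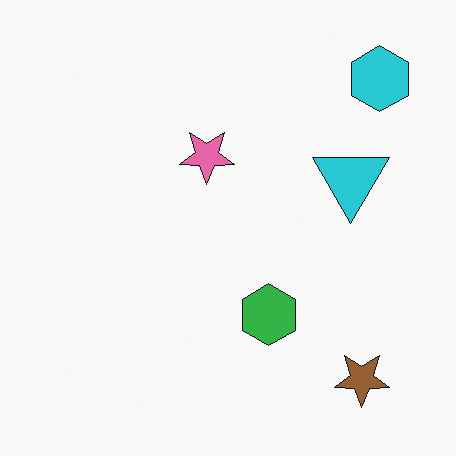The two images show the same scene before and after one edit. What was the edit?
It was rotated 180°.

The cyan hexagon sits in the bottom-left of the first image and the top-right of the second — consistent with a whole-image 180° rotation.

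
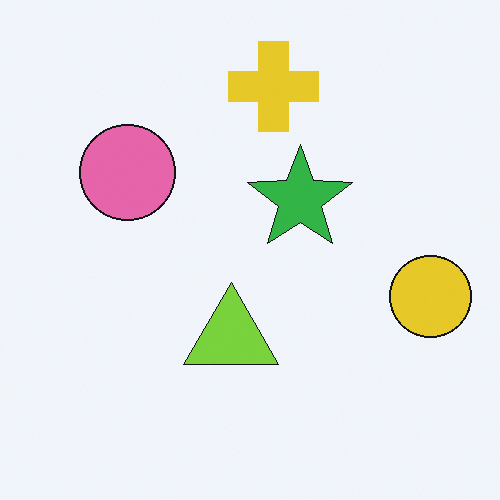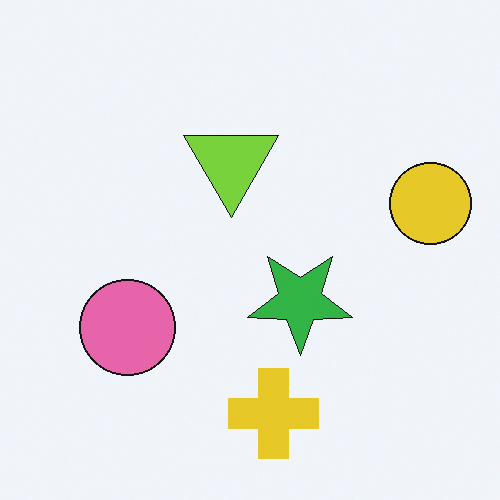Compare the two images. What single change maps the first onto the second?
The transformation is: flipped vertically (top ↔ bottom).

The yellow cross is in the top of the first image and the bottom of the second — shapes on opposite sides of the horizontal midline have swapped in a mirror flip.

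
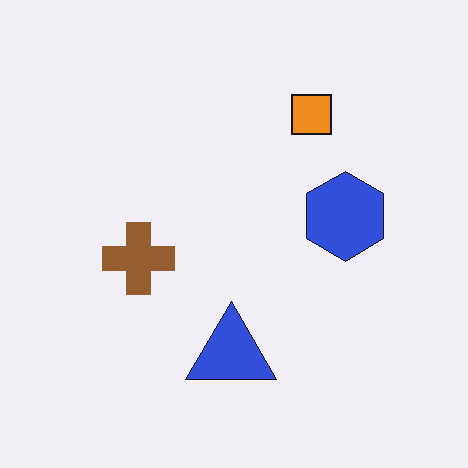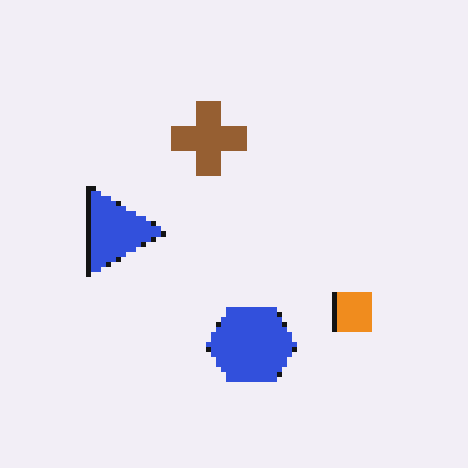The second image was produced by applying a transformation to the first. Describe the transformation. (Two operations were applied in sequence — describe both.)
Lightly pixelated (a mild mosaic effect), then rotated 90° clockwise.

Shapes are reduced to large square blocks; fine edges and outlines are lost — a downscale-then-upscale (mosaic) effect. The orange square sits in the top of the first image and the right of the second — consistent with a whole-image 90° clockwise rotation.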